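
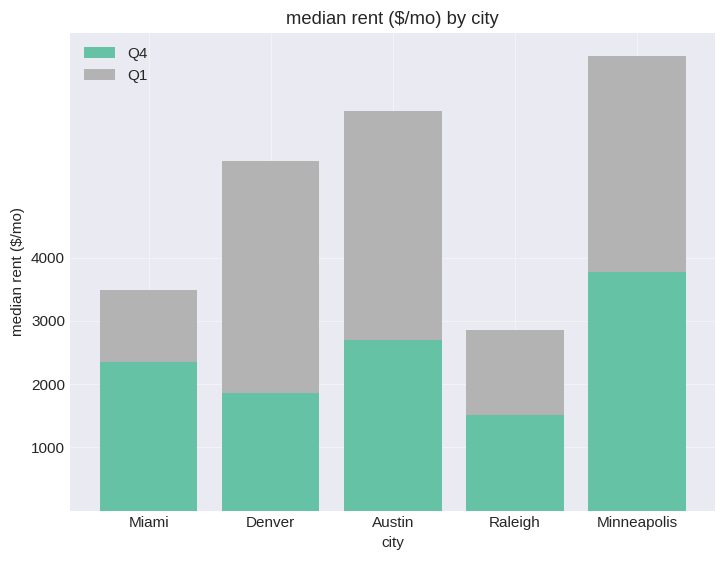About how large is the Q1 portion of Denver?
Q1 top ≈ 6000, bottom ≈ 2000; segment ≈ 4000.

≈ 4000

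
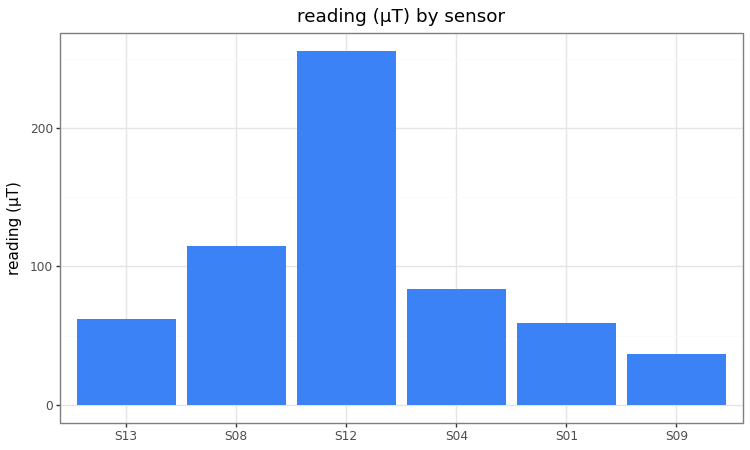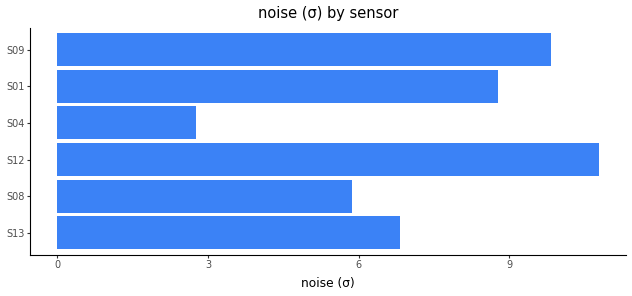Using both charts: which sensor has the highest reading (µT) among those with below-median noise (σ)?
Chart 2 median noise (σ) ≈ 8; below-median sensors: S13, S08, S04. Among those, S08 has the highest reading (µT) (≈ 125).

S08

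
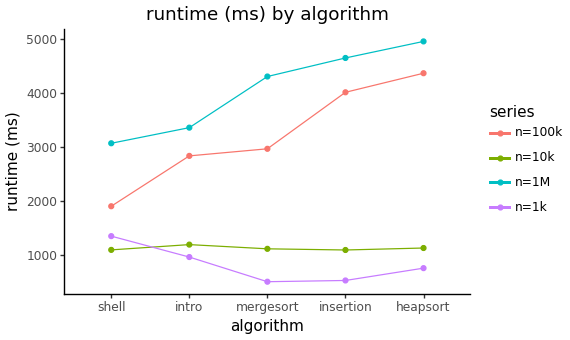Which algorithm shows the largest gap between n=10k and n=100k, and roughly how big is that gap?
heapsort, ≈ 3500 ms

heapsort: n=10k ≈ 1000, n=100k ≈ 4500 → gap ≈ 3500. Next-largest (insertion) is only ≈ 3000.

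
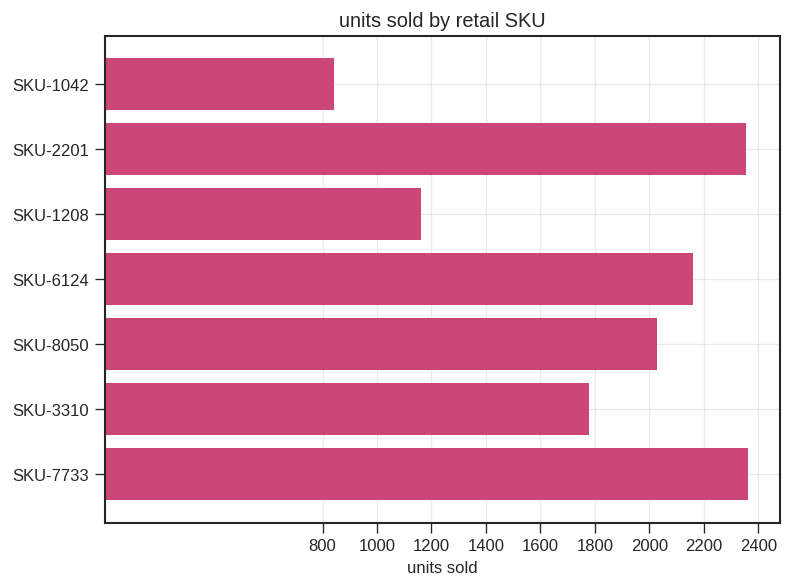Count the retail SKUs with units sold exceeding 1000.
Above 1000: SKU-2201, SKU-1208, SKU-6124, SKU-8050, SKU-3310, SKU-7733.

6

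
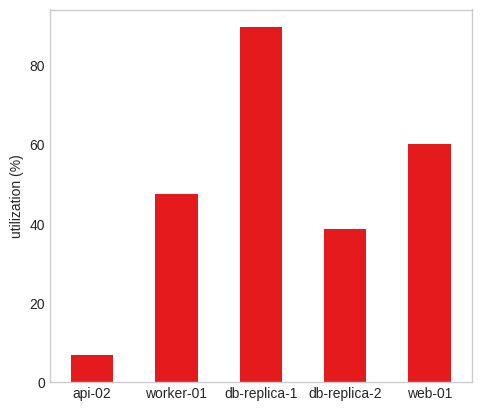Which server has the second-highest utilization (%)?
web-01

Top 3: db-replica-1 ≈ 90, web-01 ≈ 60, worker-01 ≈ 50.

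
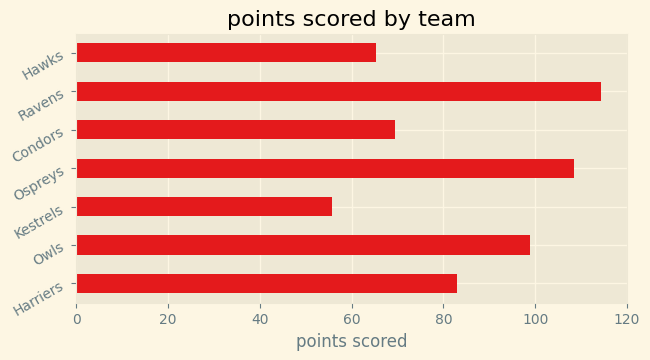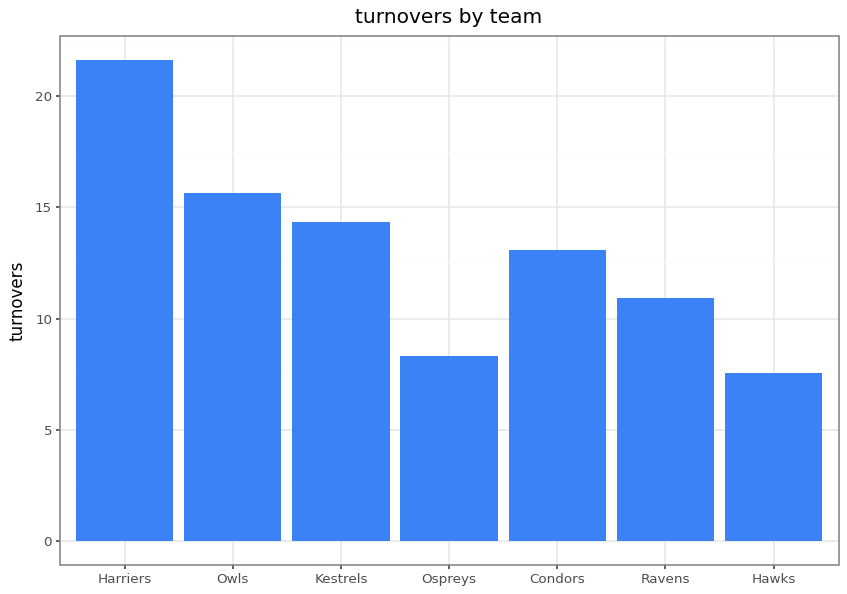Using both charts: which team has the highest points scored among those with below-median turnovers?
Ravens

Chart 2 median turnovers ≈ 14; below-median teams: Ospreys, Ravens, Hawks. Among those, Ravens has the highest points scored (≈ 120).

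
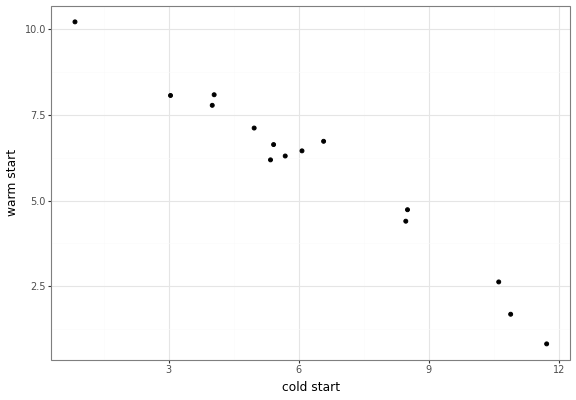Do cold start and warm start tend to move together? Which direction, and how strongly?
negative, strong

Points are negatively correlated; strong (|r| ≈ 1.0).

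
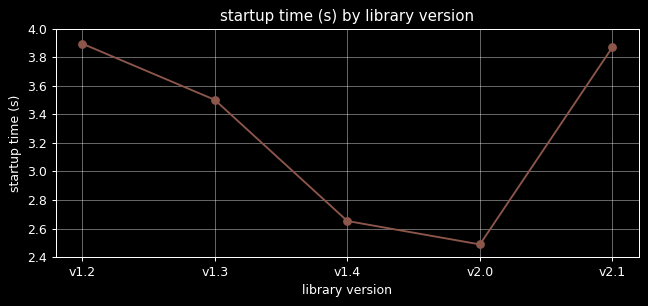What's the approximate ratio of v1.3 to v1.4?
v1.3 ≈ 3.6, v1.4 ≈ 2.6; 3.6/2.6 ≈ 1.38.

≈ 1.38×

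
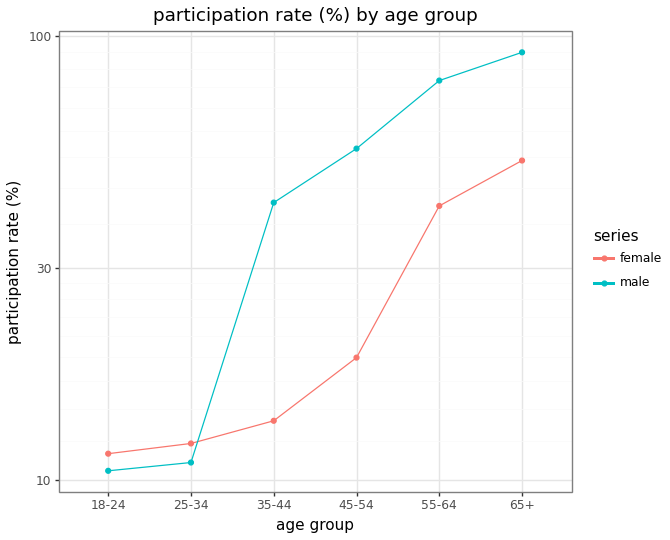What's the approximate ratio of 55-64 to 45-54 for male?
55-64 ≈ 80, 45-54 ≈ 60; 80/60 ≈ 1.33.

≈ 1.33×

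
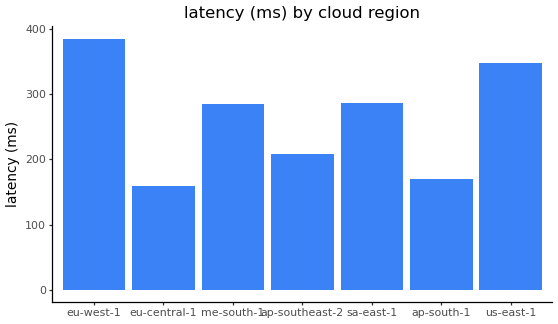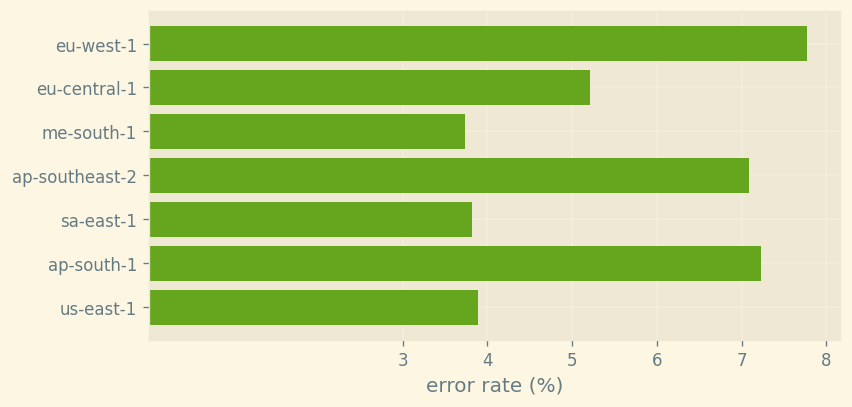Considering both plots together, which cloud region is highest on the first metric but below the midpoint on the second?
us-east-1

Chart 2 median error rate (%) ≈ 5; below-median cloud regions: me-south-1, sa-east-1, us-east-1. Among those, us-east-1 has the highest latency (ms) (≈ 350).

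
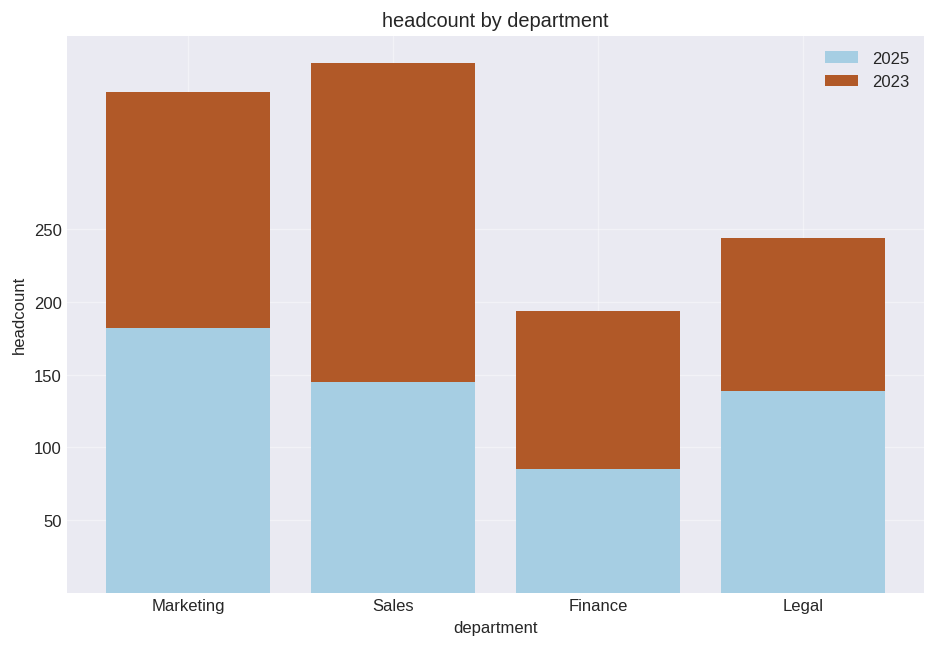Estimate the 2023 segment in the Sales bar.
≈ 200

2023 top ≈ 350, bottom ≈ 150; segment ≈ 200.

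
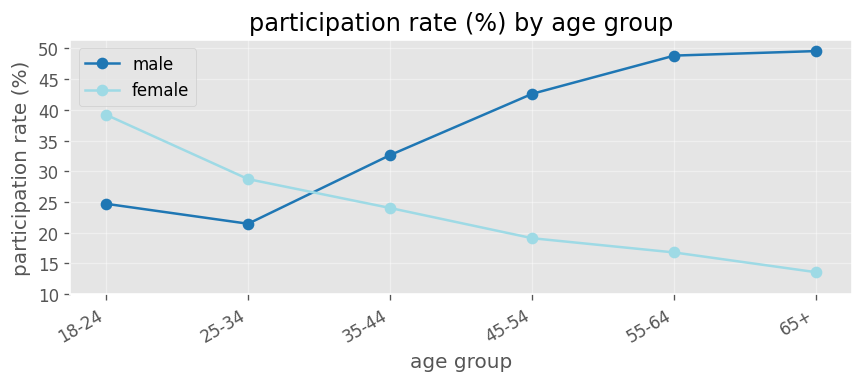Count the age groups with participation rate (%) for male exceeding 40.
Above 40: 45-54, 55-64, 65+.

3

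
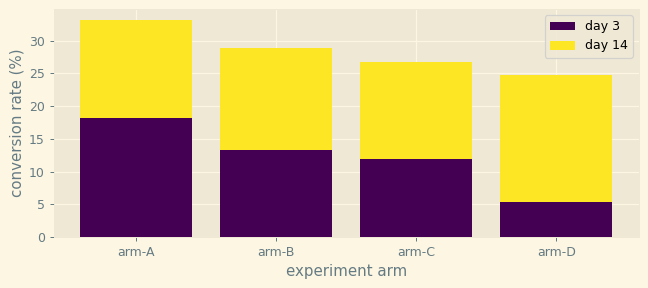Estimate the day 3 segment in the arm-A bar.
≈ 20

day 3 top ≈ 20, bottom ≈ 0; segment ≈ 20.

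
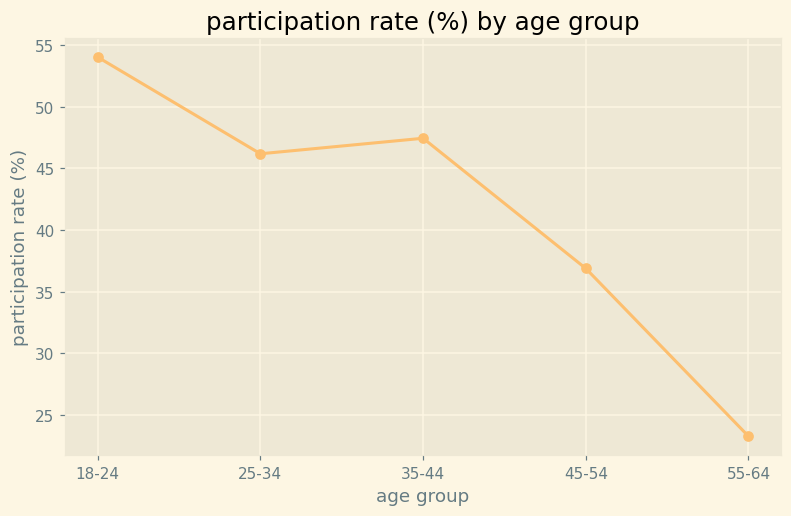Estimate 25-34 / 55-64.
25-34 ≈ 45, 55-64 ≈ 25; 45/25 ≈ 1.8.

≈ 1.8×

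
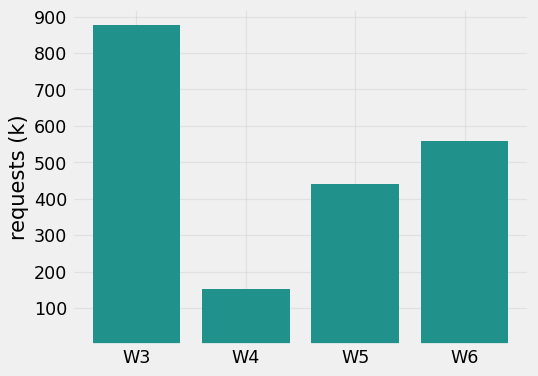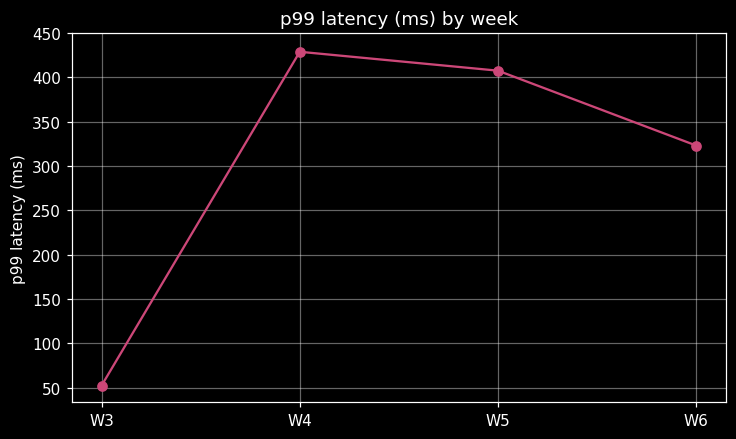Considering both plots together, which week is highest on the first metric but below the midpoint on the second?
Chart 2 median p99 latency (ms) ≈ 350; below-median weeks: W3, W6. Among those, W3 has the highest requests (k) (≈ 900).

W3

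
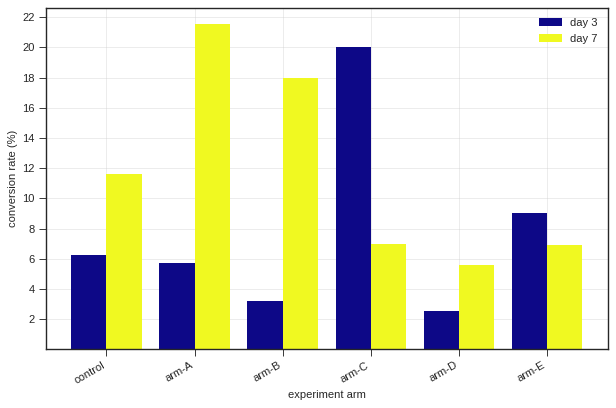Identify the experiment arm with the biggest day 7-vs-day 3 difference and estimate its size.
arm-A, ≈ 16 %

arm-A: day 7 ≈ 22, day 3 ≈ 6 → gap ≈ 16. Next-largest (arm-B) is only ≈ 14.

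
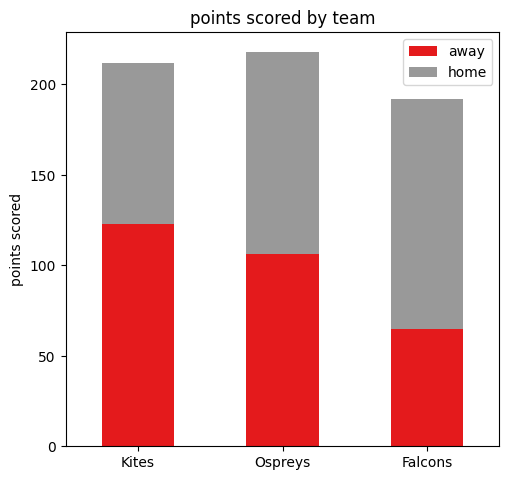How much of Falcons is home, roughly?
home top ≈ 200, bottom ≈ 60; segment ≈ 140.

≈ 140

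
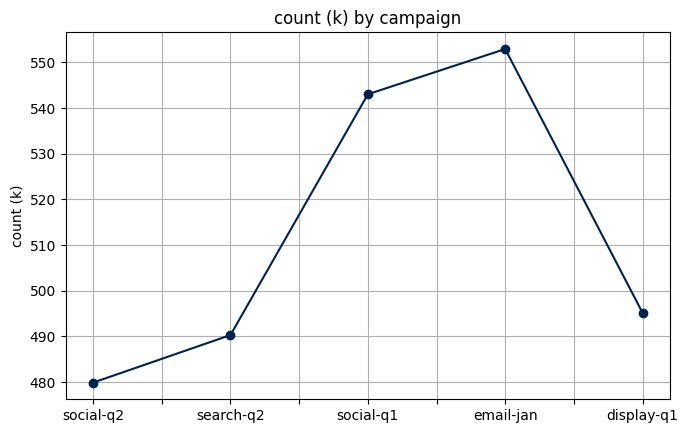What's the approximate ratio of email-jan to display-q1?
≈ 1.1×

email-jan ≈ 550, display-q1 ≈ 500; 550/500 ≈ 1.1.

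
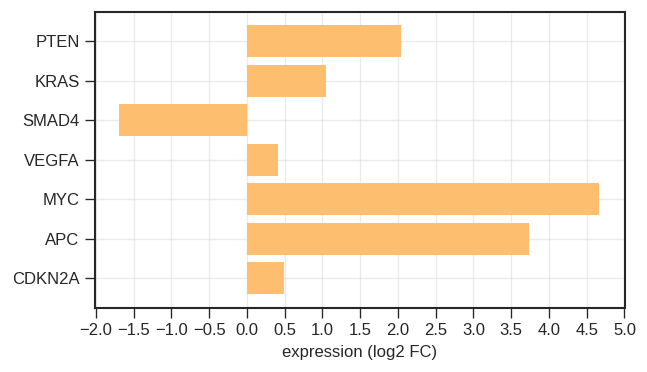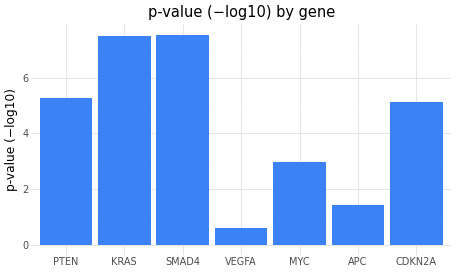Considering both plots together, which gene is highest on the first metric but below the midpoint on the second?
Chart 2 median p-value (−log10) ≈ 5; below-median genes: VEGFA, MYC, APC. Among those, MYC has the highest expression (log2 FC) (≈ 4.5).

MYC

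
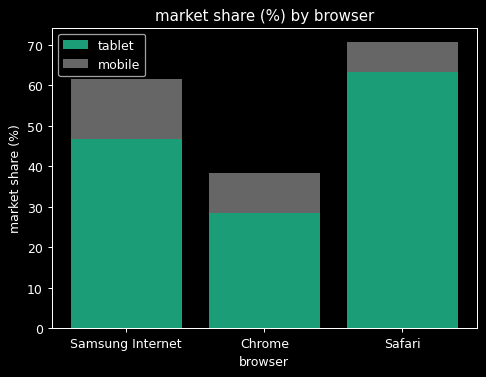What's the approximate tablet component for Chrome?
tablet top ≈ 30, bottom ≈ 0; segment ≈ 30.

≈ 30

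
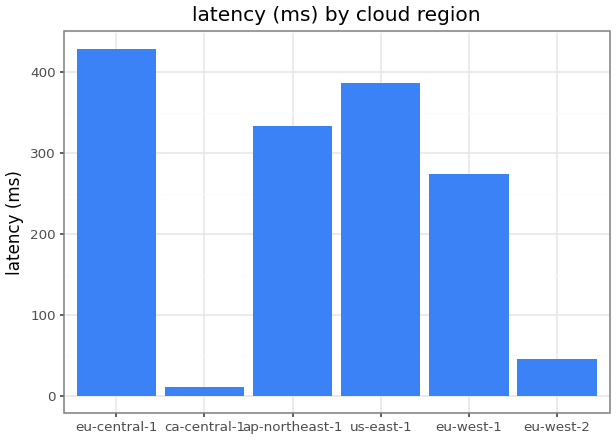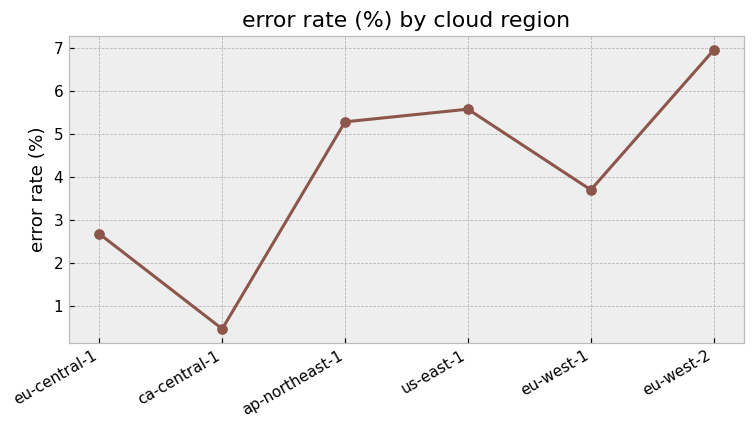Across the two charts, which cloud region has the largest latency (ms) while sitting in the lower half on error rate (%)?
eu-central-1

Chart 2 median error rate (%) ≈ 4; below-median cloud regions: eu-central-1, ca-central-1, eu-west-1. Among those, eu-central-1 has the highest latency (ms) (≈ 450).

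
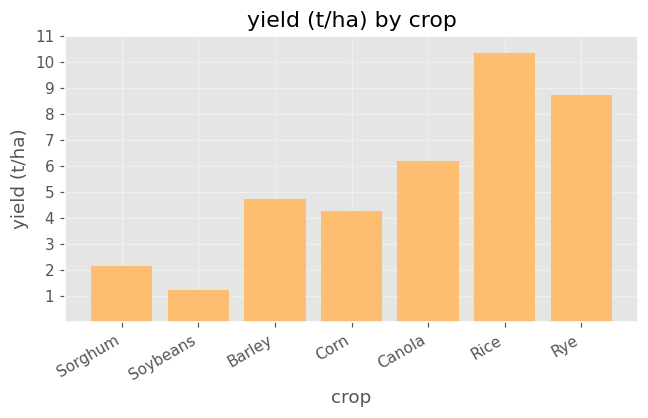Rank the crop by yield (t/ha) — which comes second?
Rye

Top 3: Rice ≈ 10, Rye ≈ 9, Canola ≈ 6.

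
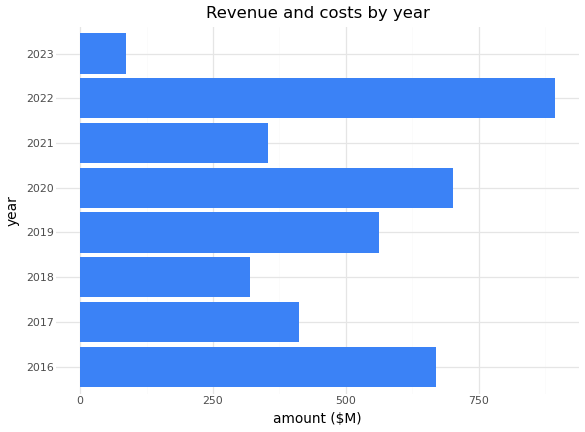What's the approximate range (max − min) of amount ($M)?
Max 2022 ≈ 900, min 2023 ≈ 100; range ≈ 800.

≈ 800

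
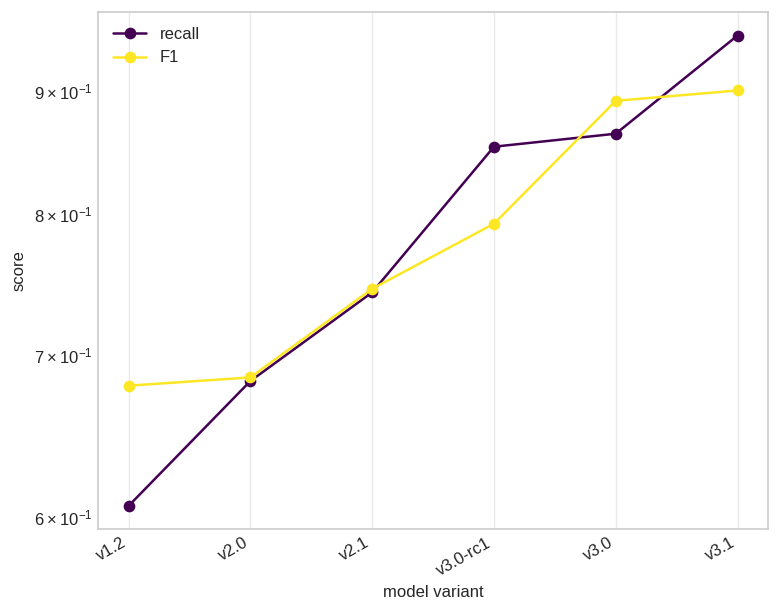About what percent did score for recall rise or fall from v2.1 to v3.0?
≈ +13.3%

v2.1 ≈ 0.75, v3.0 ≈ 0.85; (0.85 − 0.75) / 0.75 ≈ +13.3%.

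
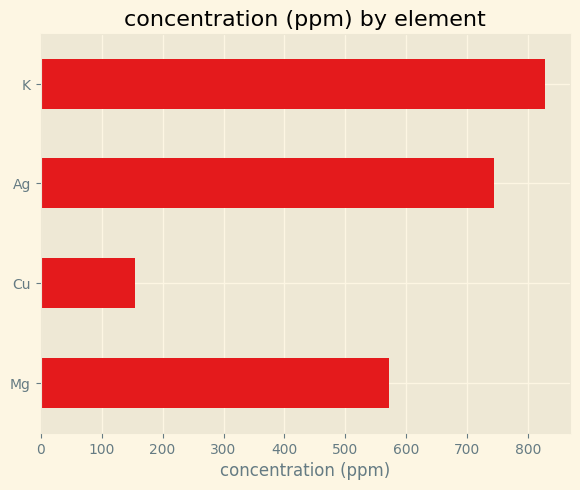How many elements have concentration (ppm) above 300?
3

Above 300: Mg, Ag, K.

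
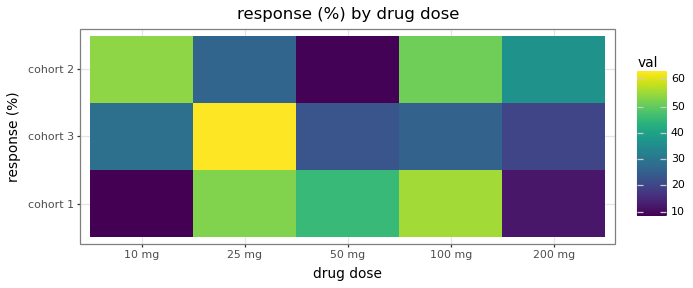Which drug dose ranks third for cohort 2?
200 mg

Top 4 for cohort 2: 10 mg ≈ 55, 100 mg ≈ 50, 200 mg ≈ 35, 25 mg ≈ 25.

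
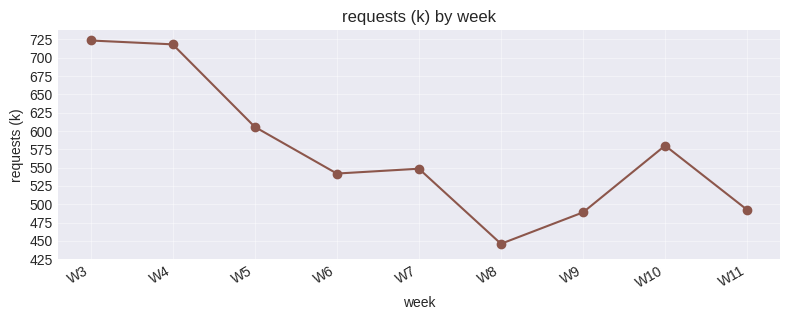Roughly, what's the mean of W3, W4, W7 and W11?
(725 + 725 + 550 + 500) / 4 ≈ 625.

≈ 625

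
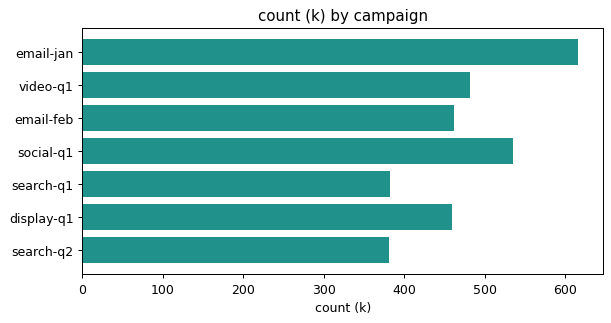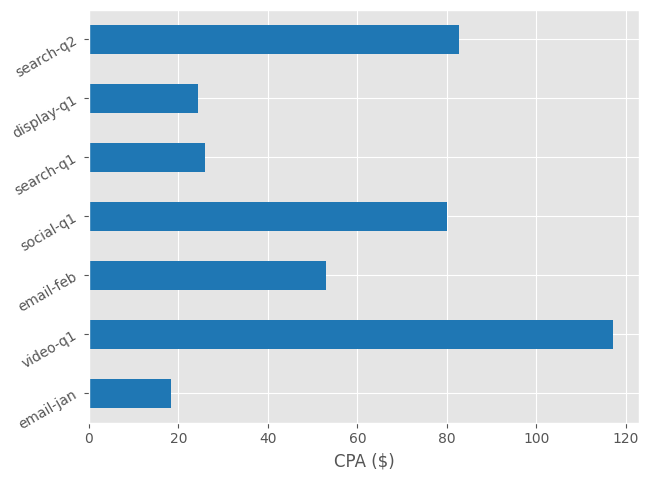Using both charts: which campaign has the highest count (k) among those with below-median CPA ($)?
email-jan

Chart 2 median CPA ($) ≈ 60; below-median campaigns: email-jan, search-q1, display-q1. Among those, email-jan has the highest count (k) (≈ 600).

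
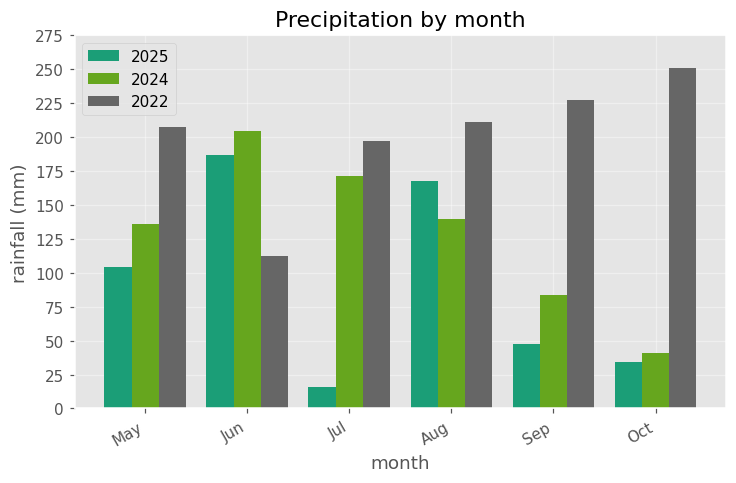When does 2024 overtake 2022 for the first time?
Jun

May: 2024 ≈ 125 vs 2022 ≈ 200 (not yet); Jun: 2024 ≈ 200 vs 2022 ≈ 100 (first crossover).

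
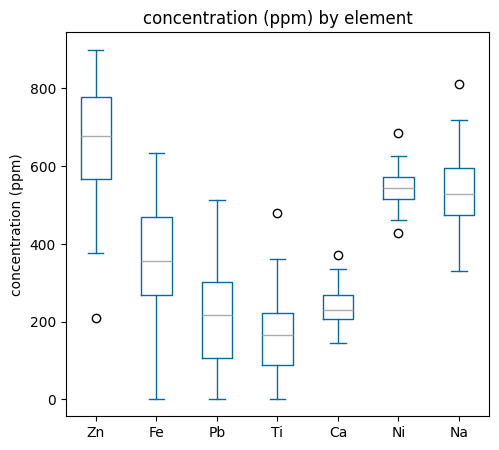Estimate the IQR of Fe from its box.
Q3 ≈ 450, Q1 ≈ 250; IQR ≈ 200.

≈ 200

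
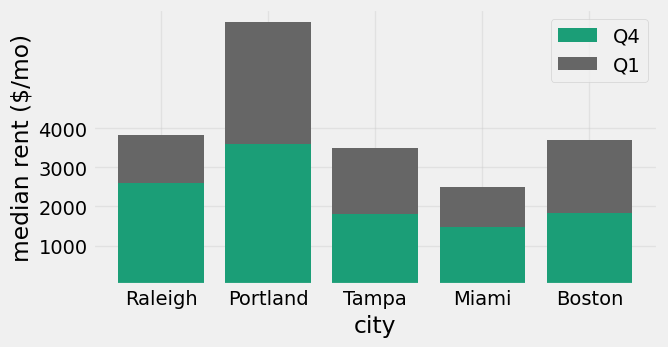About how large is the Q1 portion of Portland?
Q1 top ≈ 7000, bottom ≈ 4000; segment ≈ 3000.

≈ 3000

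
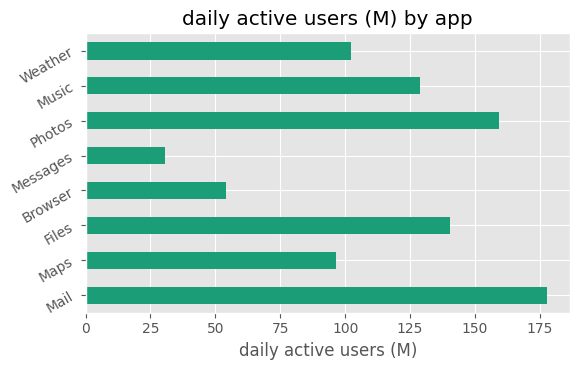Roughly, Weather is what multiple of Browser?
≈ 1.67×

Weather ≈ 100, Browser ≈ 60; 100/60 ≈ 1.67.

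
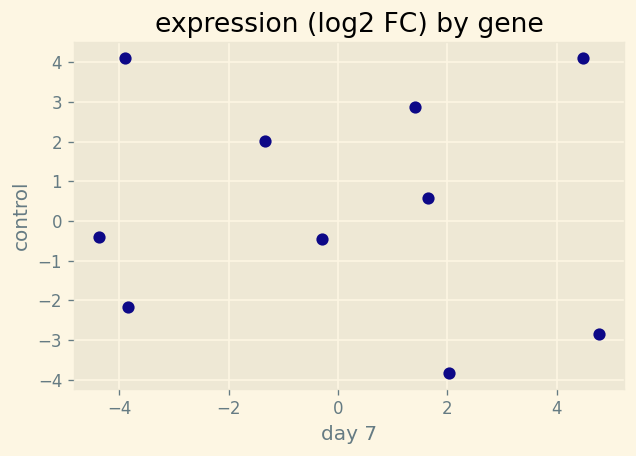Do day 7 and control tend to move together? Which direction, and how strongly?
Points are roughly uncorrelated; weak (|r| ≈ 0.1).

no clear correlation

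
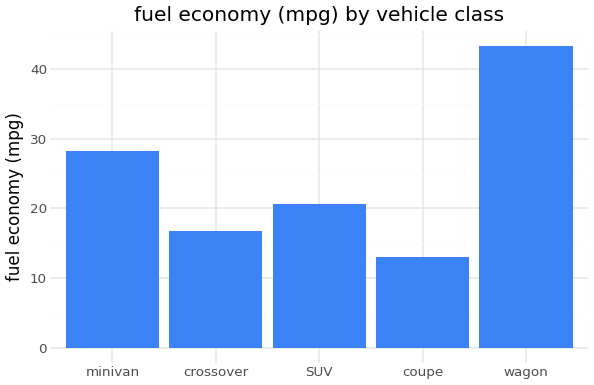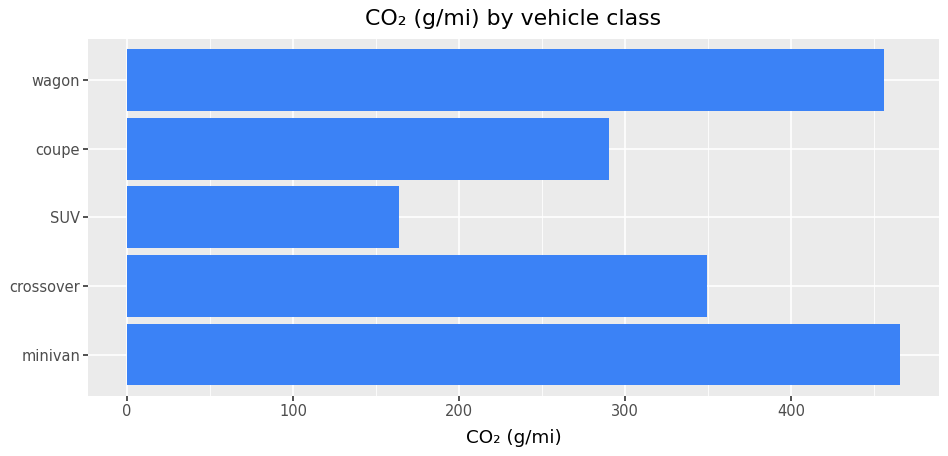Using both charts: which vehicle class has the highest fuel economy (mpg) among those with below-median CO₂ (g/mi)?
Chart 2 median CO₂ (g/mi) ≈ 350; below-median vehicle classes: SUV, coupe. Among those, SUV has the highest fuel economy (mpg) (≈ 20).

SUV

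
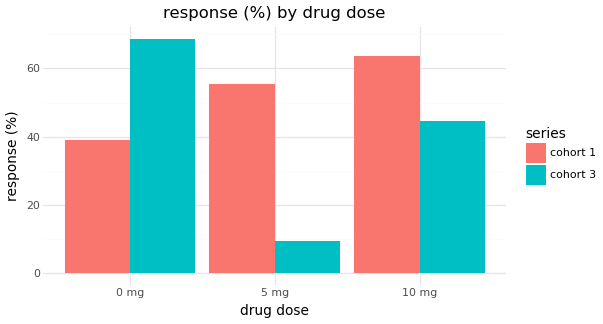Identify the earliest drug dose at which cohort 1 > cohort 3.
5 mg

0 mg: cohort 1 ≈ 40 vs cohort 3 ≈ 70 (not yet); 5 mg: cohort 1 ≈ 60 vs cohort 3 ≈ 10 (first crossover).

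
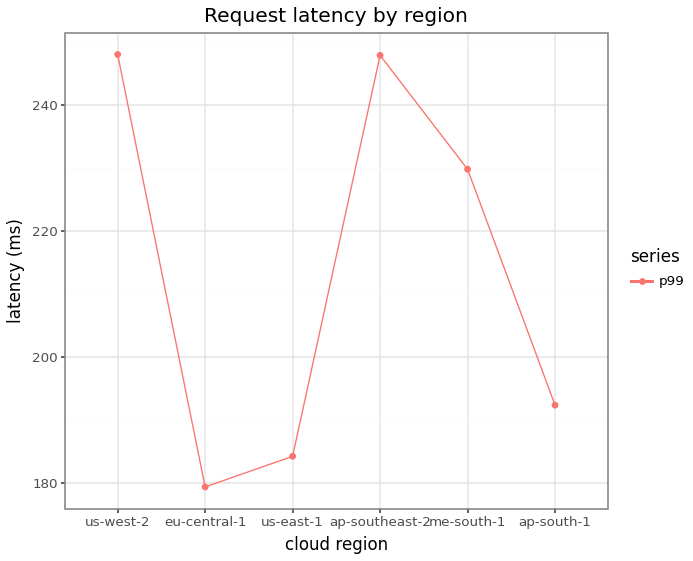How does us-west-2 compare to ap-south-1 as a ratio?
≈ 1.32×

us-west-2 ≈ 250, ap-south-1 ≈ 190; 250/190 ≈ 1.32.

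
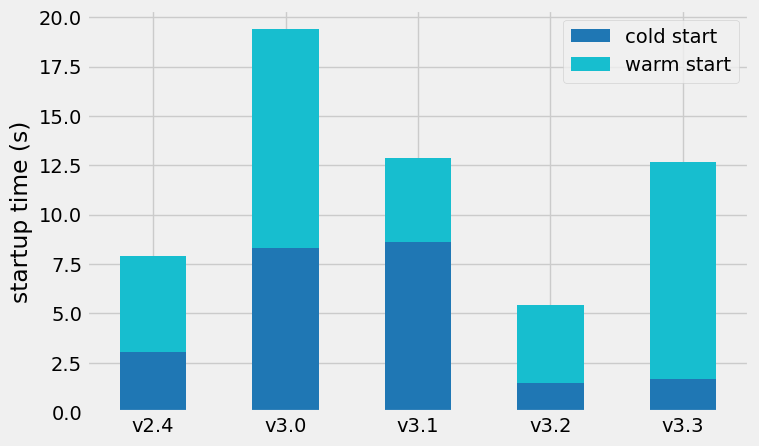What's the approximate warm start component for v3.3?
warm start top ≈ 12, bottom ≈ 2; segment ≈ 10.

≈ 10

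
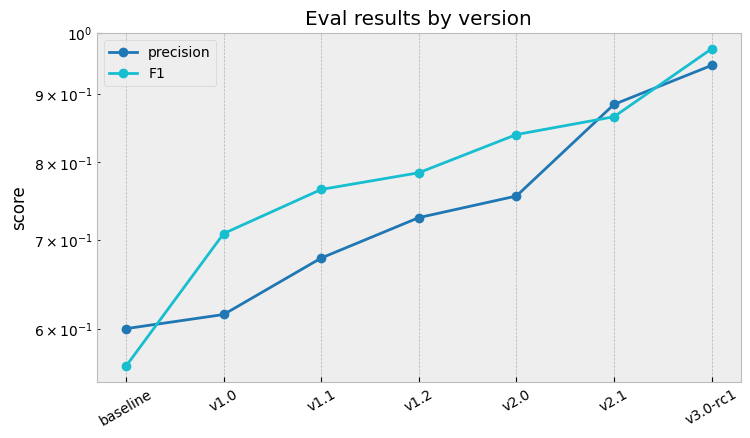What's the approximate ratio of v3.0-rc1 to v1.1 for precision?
≈ 1.36×

v3.0-rc1 ≈ 0.95, v1.1 ≈ 0.70; 0.95/0.70 ≈ 1.36.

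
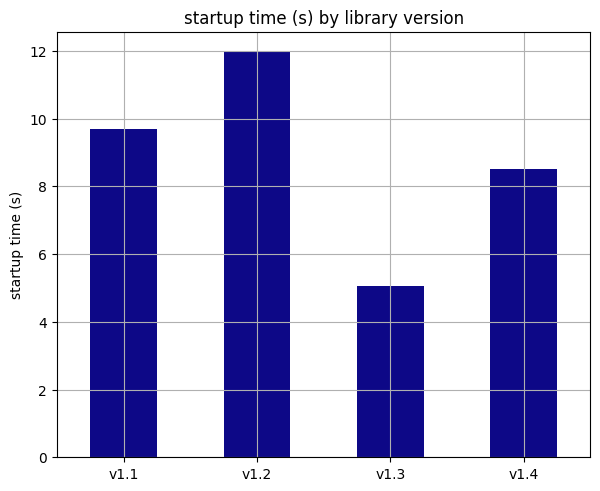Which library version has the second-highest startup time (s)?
v1.1

Top 3: v1.2 ≈ 12, v1.1 ≈ 10, v1.4 ≈ 9.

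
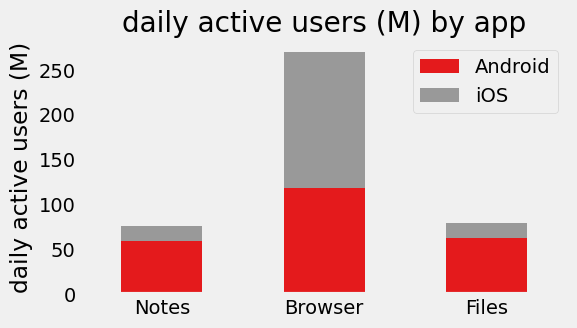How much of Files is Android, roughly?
Android top ≈ 75, bottom ≈ 0; segment ≈ 75.

≈ 75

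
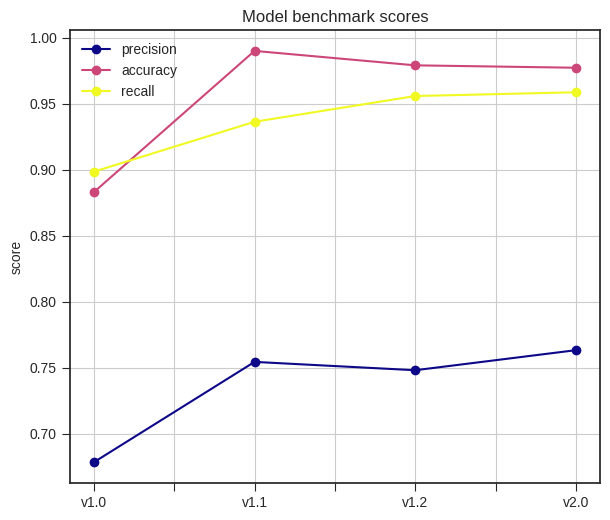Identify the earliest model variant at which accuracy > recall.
v1.0: accuracy ≈ 0.90 vs recall ≈ 0.90 (not yet); v1.1: accuracy ≈ 1.00 vs recall ≈ 0.95 (first crossover).

v1.1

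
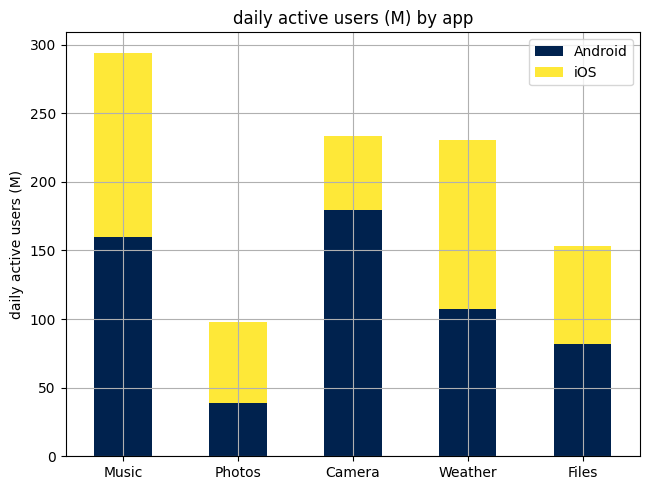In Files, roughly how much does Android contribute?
Android top ≈ 75, bottom ≈ 0; segment ≈ 75.

≈ 75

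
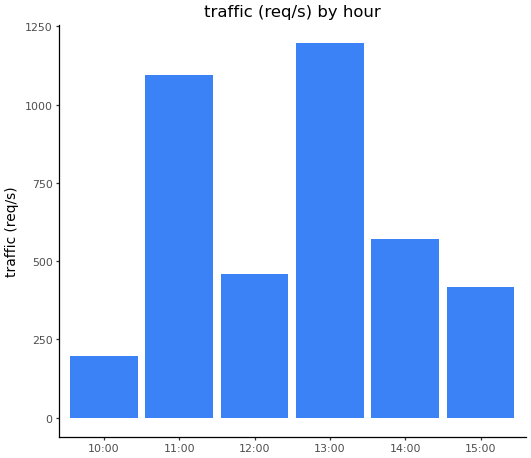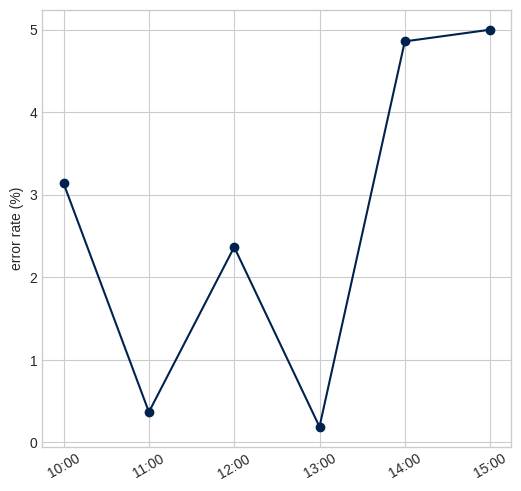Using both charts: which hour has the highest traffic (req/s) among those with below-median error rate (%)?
13:00

Chart 2 median error rate (%) ≈ 3; below-median hours: 11:00, 12:00, 13:00. Among those, 13:00 has the highest traffic (req/s) (≈ 1200).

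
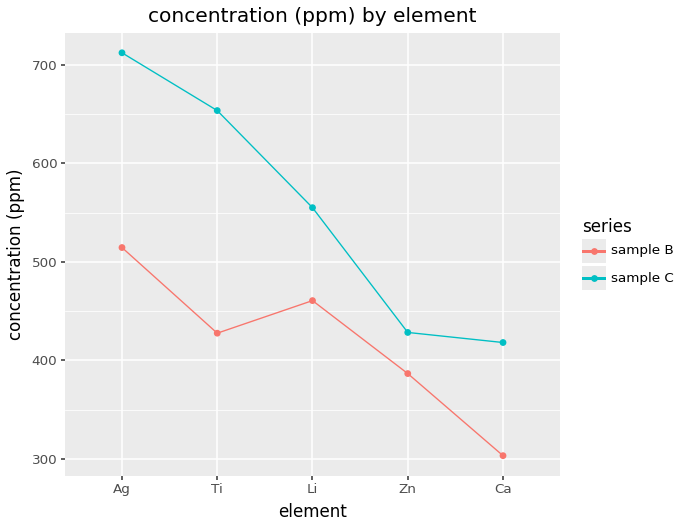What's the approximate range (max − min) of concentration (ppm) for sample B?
Max Ag ≈ 500, min Ca ≈ 300; range ≈ 200.

≈ 200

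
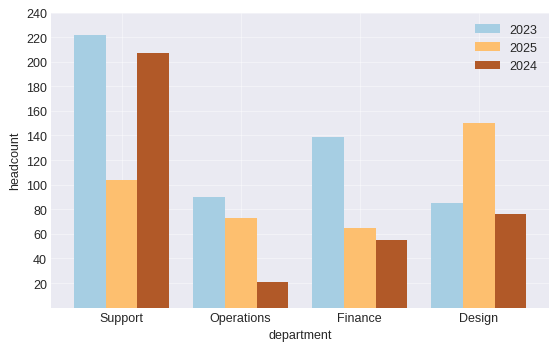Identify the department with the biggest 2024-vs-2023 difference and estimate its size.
Finance: 2024 ≈ 60, 2023 ≈ 140 → gap ≈ 80. Next-largest (Operations) is only ≈ 60.

Finance, ≈ 80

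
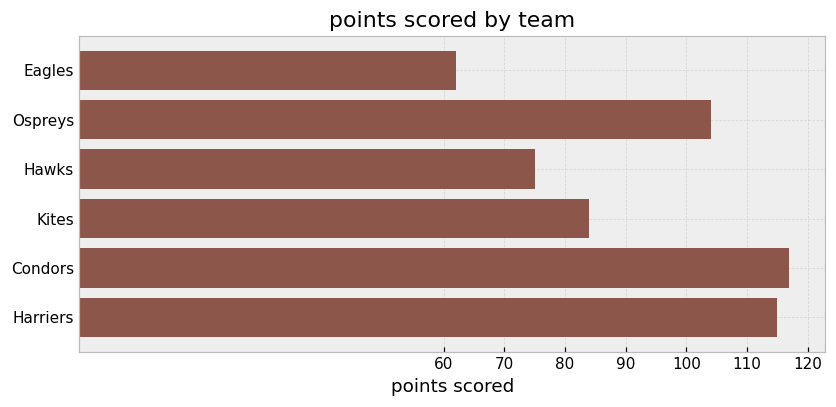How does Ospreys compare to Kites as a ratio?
Ospreys ≈ 100, Kites ≈ 80; 100/80 ≈ 1.25.

≈ 1.25×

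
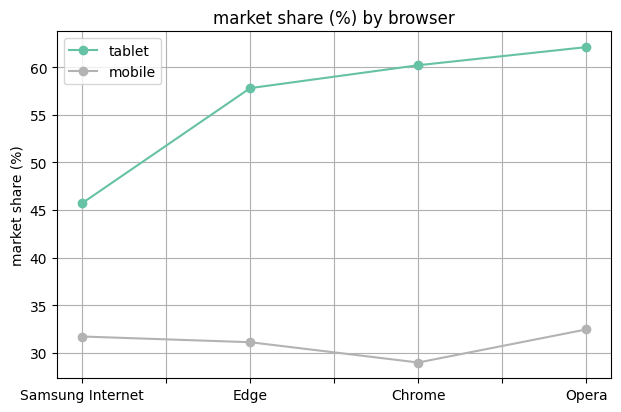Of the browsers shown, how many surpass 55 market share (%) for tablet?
Above 55: Edge, Chrome, Opera.

3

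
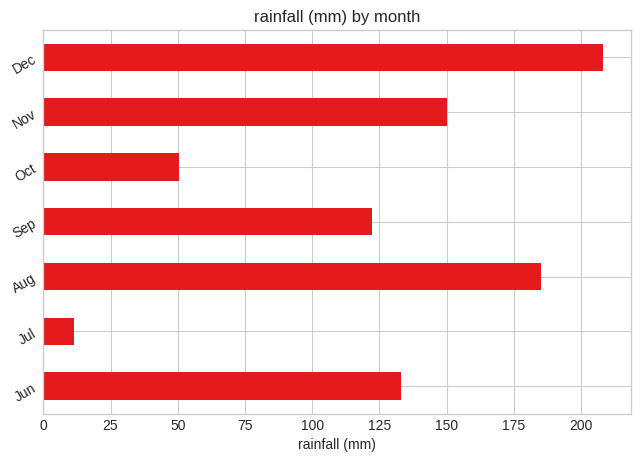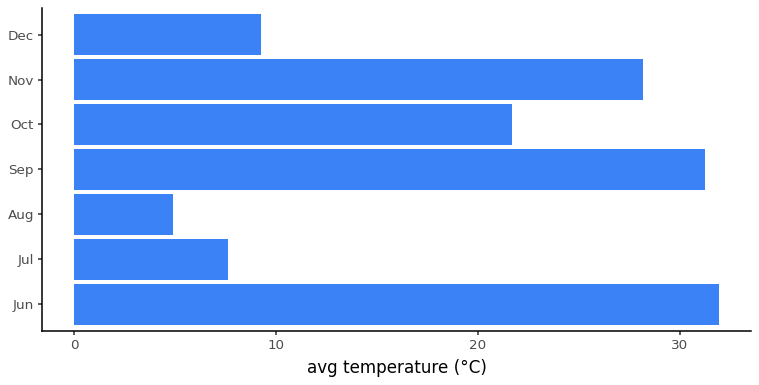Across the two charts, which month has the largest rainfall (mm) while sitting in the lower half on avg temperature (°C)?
Chart 2 median avg temperature (°C) ≈ 20; below-median months: Jul, Aug, Dec. Among those, Dec has the highest rainfall (mm) (≈ 200).

Dec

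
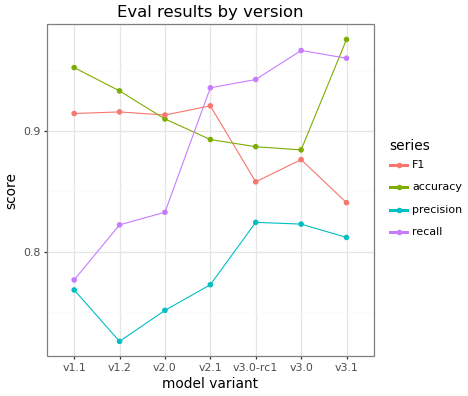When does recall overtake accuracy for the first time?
v2.0: recall ≈ 0.85 vs accuracy ≈ 0.90 (not yet); v2.1: recall ≈ 0.95 vs accuracy ≈ 0.90 (first crossover).

v2.1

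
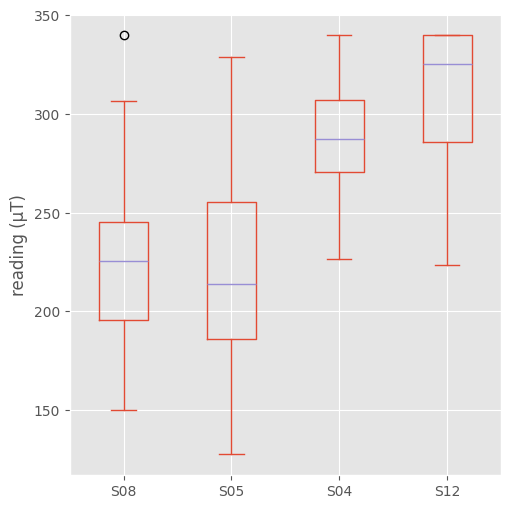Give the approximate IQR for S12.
Q3 ≈ 340, Q1 ≈ 290; IQR ≈ 50.

≈ 50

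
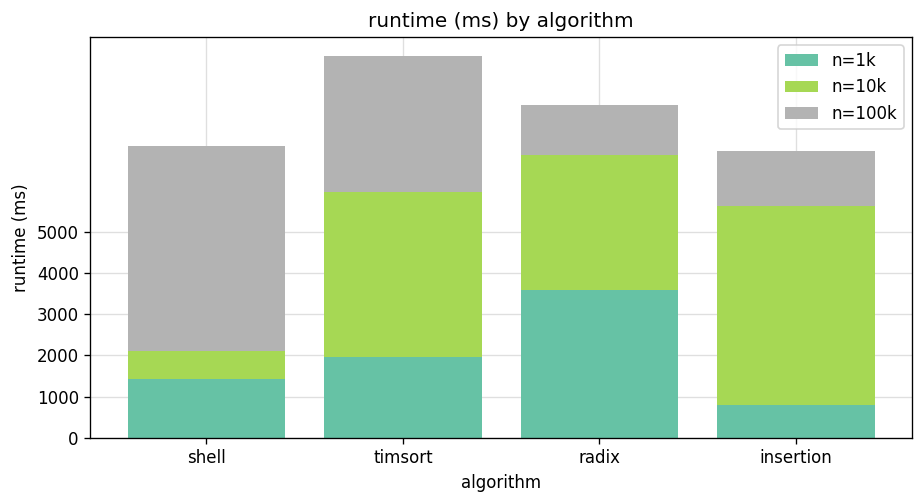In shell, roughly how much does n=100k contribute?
n=100k top ≈ 7000, bottom ≈ 2000; segment ≈ 5000.

≈ 5000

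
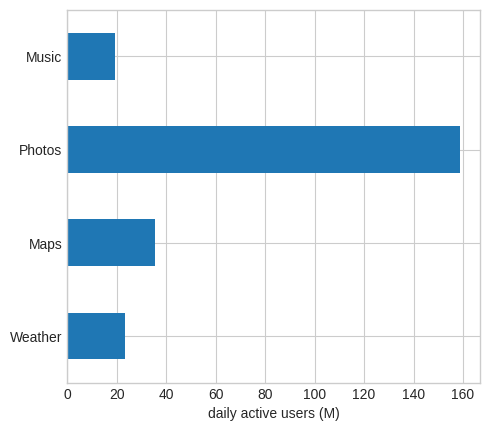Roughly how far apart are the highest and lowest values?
≈ 140

Max Photos ≈ 160, min Music ≈ 20; range ≈ 140.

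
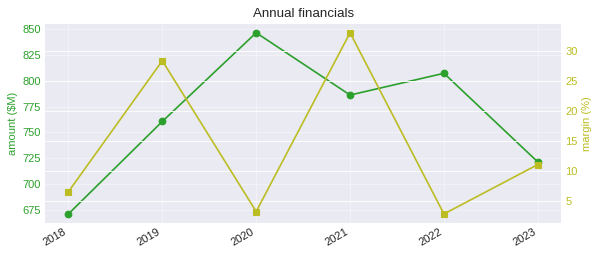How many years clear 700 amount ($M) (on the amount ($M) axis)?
Above 700: 2019, 2020, 2021, 2022, 2023.

5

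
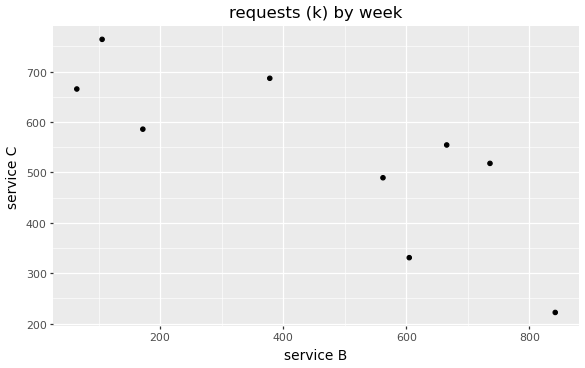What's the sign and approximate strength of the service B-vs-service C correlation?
negative, strong

Points are negatively correlated; strong (|r| ≈ 0.8).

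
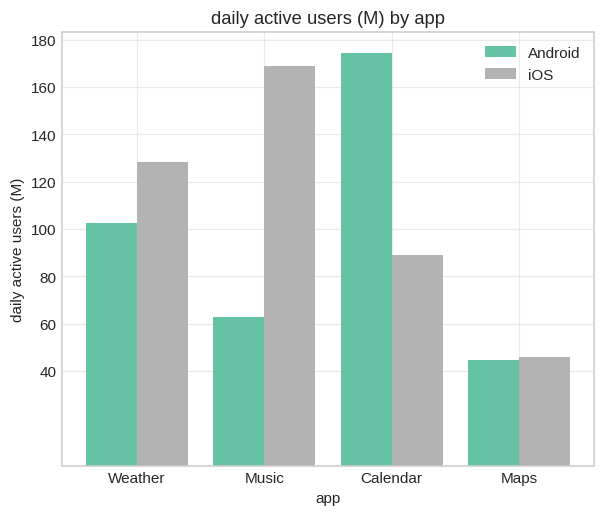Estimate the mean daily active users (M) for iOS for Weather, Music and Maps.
(120 + 160 + 40) / 3 ≈ 107.

≈ 107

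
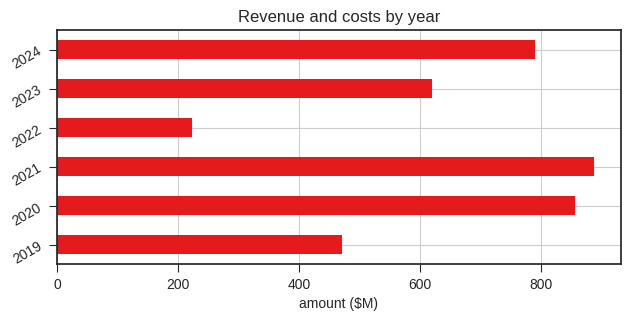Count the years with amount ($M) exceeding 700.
Above 700: 2020, 2021, 2024.

3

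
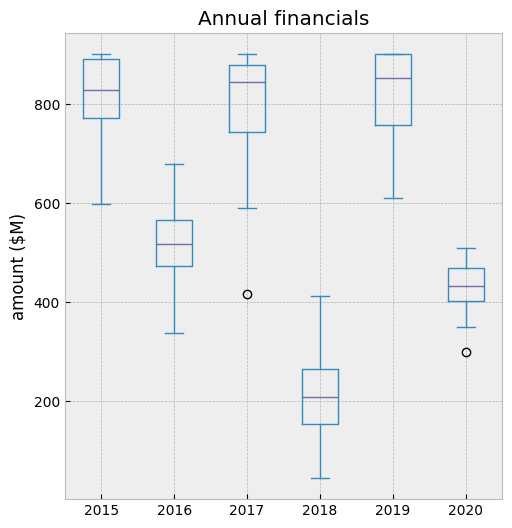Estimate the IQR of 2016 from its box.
≈ 100

Q3 ≈ 600, Q1 ≈ 500; IQR ≈ 100.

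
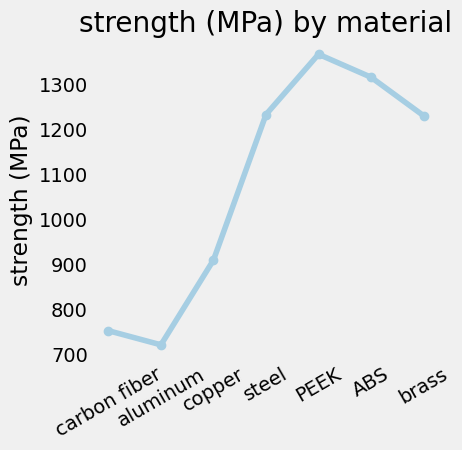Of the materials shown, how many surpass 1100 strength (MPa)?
Above 1100: steel, PEEK, ABS, brass.

4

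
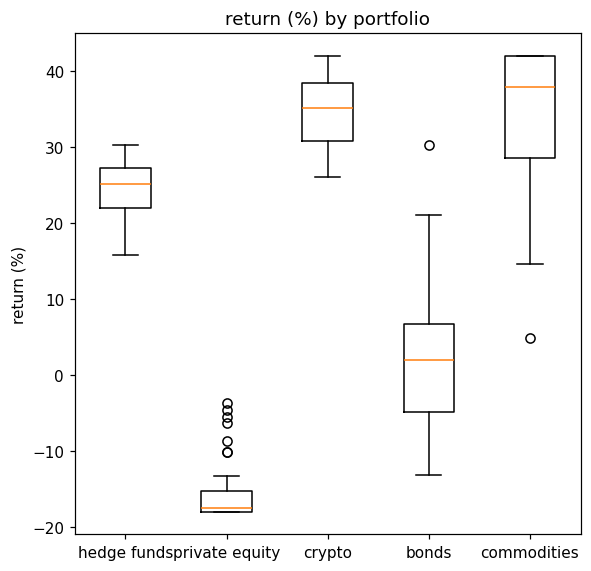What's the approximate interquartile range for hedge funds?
Q3 ≈ 25, Q1 ≈ 20; IQR ≈ 5.

≈ 5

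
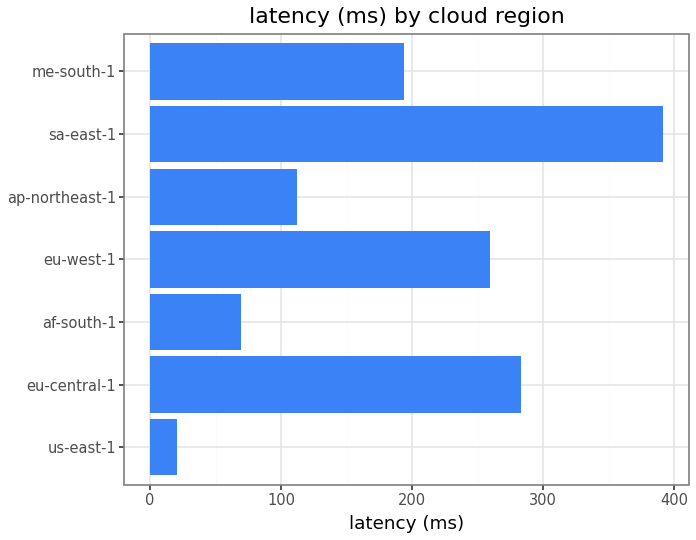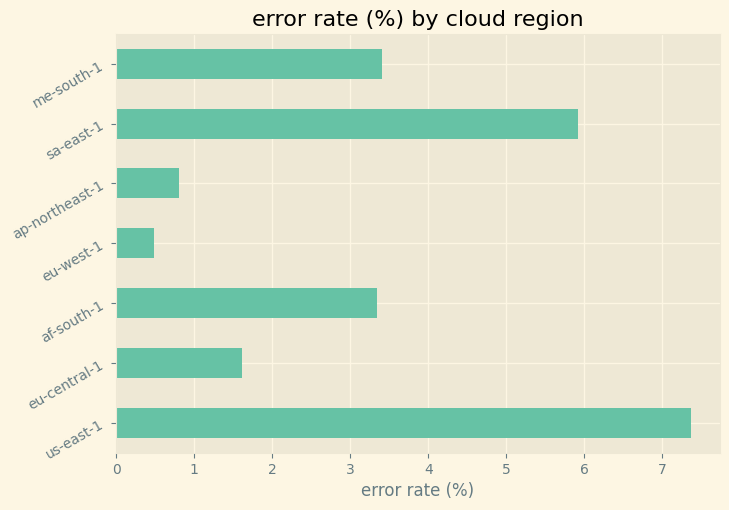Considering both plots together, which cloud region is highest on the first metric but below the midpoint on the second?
Chart 2 median error rate (%) ≈ 3; below-median cloud regions: eu-central-1, eu-west-1, ap-northeast-1. Among those, eu-central-1 has the highest latency (ms) (≈ 300).

eu-central-1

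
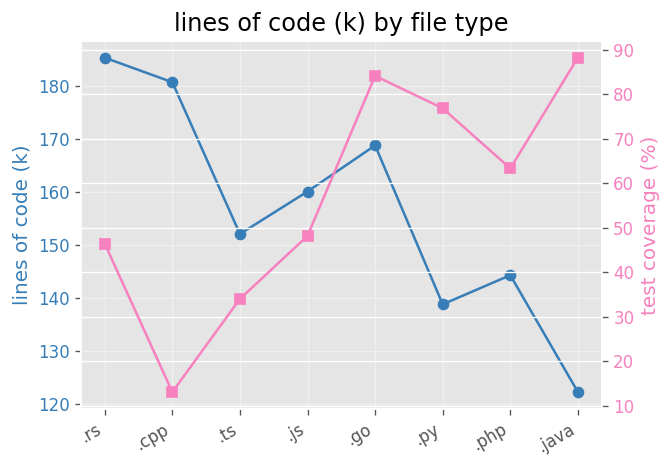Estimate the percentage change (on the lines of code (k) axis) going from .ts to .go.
≈ +13.3%

.ts ≈ 150, .go ≈ 170; (170 − 150) / 150 ≈ +13.3%.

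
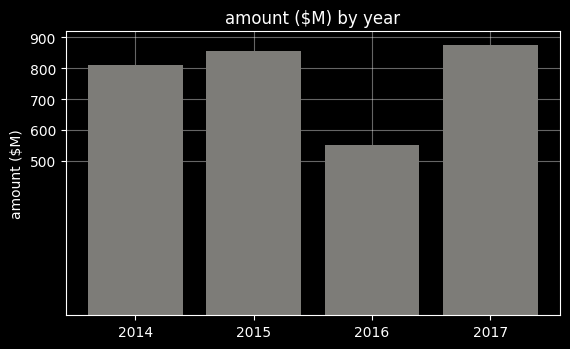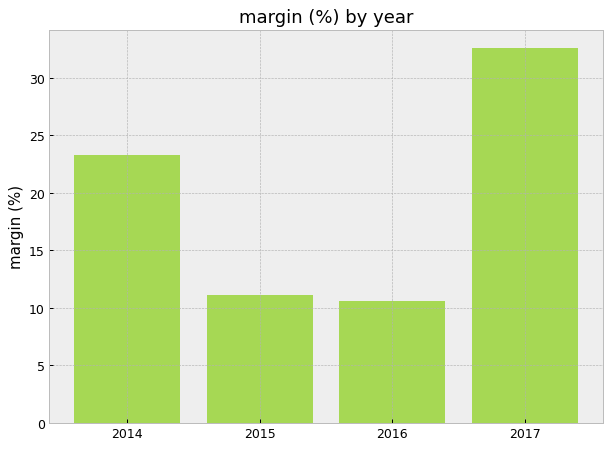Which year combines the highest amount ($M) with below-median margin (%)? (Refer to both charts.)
Chart 2 median margin (%) ≈ 15; below-median years: 2015, 2016. Among those, 2015 has the highest amount ($M) (≈ 900).

2015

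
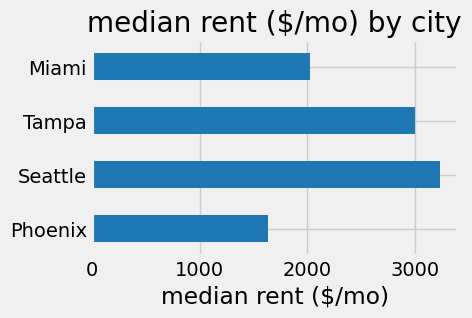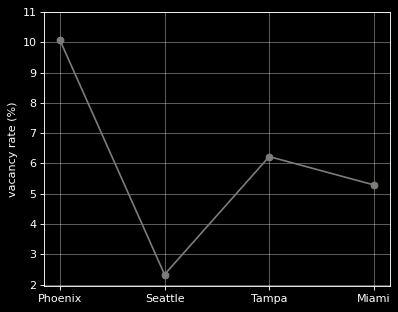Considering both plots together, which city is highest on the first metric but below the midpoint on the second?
Seattle

Chart 2 median vacancy rate (%) ≈ 6; below-median cities: Seattle, Miami. Among those, Seattle has the highest median rent ($/mo) (≈ 3000).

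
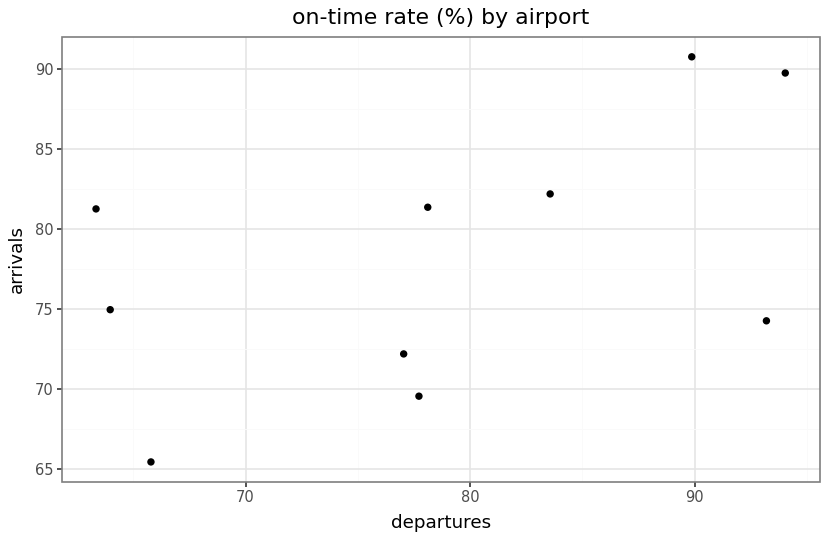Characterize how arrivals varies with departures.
positive, moderate

Points are positively correlated; moderate (|r| ≈ 0.5).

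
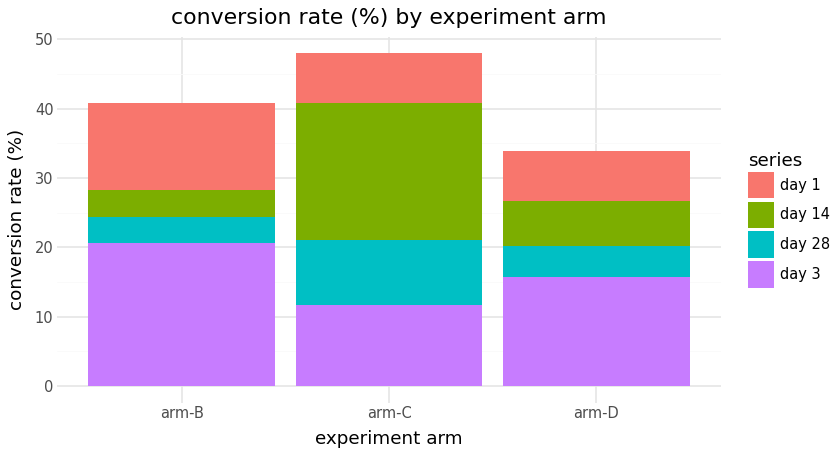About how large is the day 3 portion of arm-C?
day 3 top ≈ 10, bottom ≈ 0; segment ≈ 10.

≈ 10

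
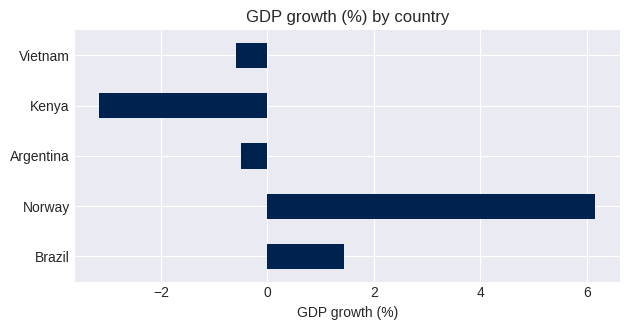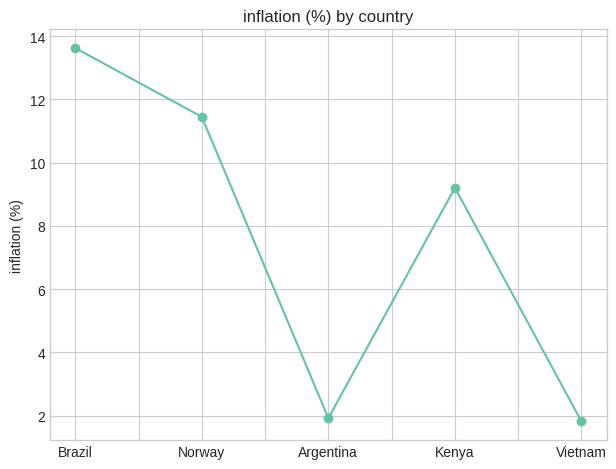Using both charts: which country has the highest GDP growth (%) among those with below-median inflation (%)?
Chart 2 median inflation (%) ≈ 10; below-median countries: Argentina, Vietnam. Among those, Argentina has the highest GDP growth (%) (≈ 0).

Argentina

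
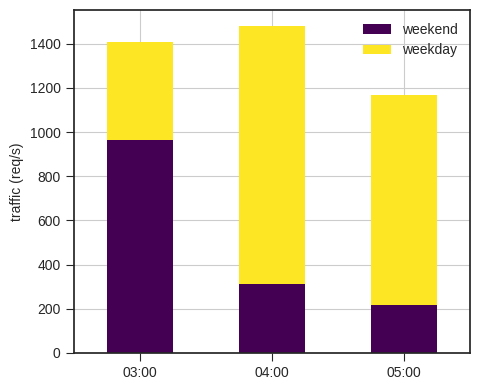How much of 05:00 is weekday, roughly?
≈ 1000

weekday top ≈ 1200, bottom ≈ 200; segment ≈ 1000.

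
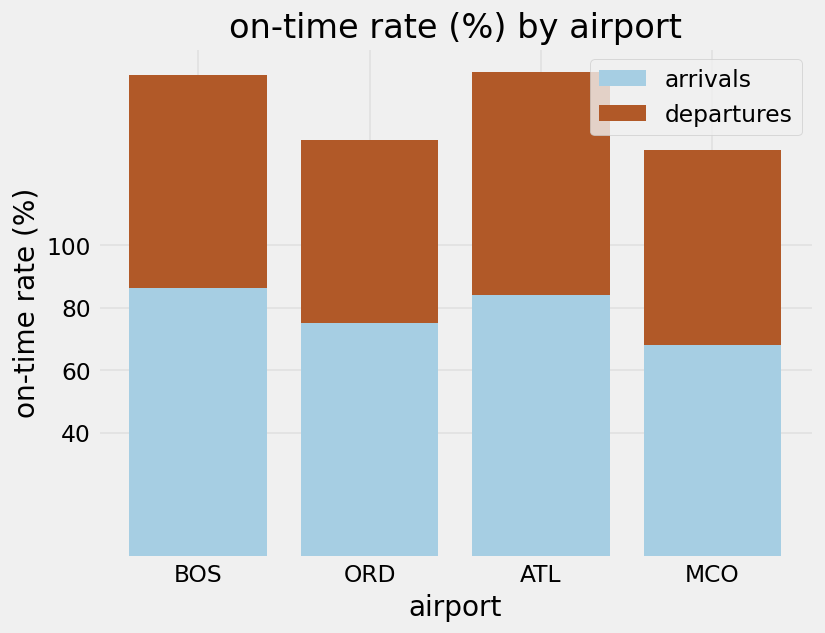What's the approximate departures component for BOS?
departures top ≈ 160, bottom ≈ 80; segment ≈ 80.

≈ 80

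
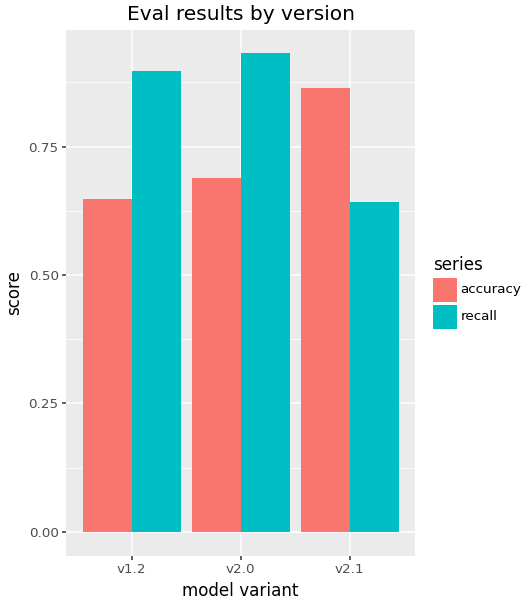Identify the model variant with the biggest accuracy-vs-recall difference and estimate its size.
v1.2: accuracy ≈ 0.6, recall ≈ 0.9 → gap ≈ 0.3. Next-largest (v2.0) is only ≈ 0.2.

v1.2, ≈ 0.3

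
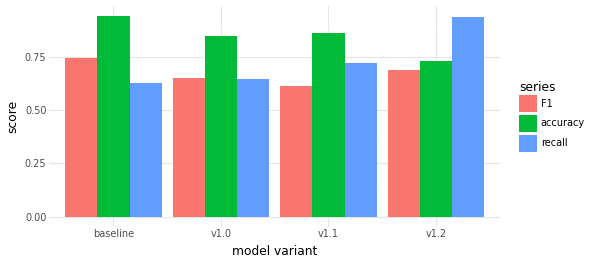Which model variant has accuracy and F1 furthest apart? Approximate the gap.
v1.1: accuracy ≈ 0.9, F1 ≈ 0.6 → gap ≈ 0.3. Next-largest (baseline) is only ≈ 0.2.

v1.1, ≈ 0.3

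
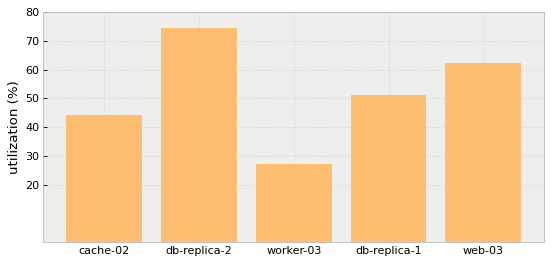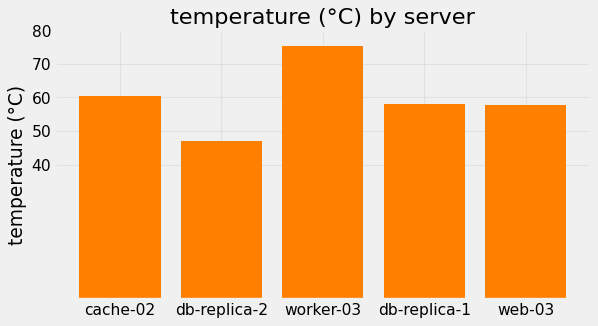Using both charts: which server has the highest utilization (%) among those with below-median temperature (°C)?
db-replica-2

Chart 2 median temperature (°C) ≈ 60; below-median servers: db-replica-2, web-03. Among those, db-replica-2 has the highest utilization (%) (≈ 70).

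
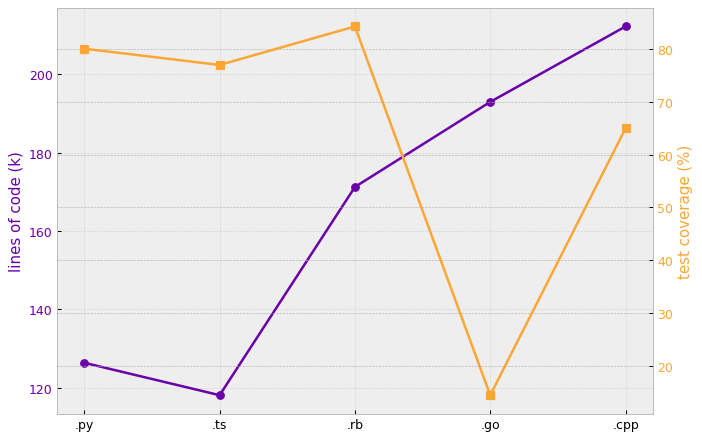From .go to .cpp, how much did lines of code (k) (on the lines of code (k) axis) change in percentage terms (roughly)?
≈ +10.5%

.go ≈ 190, .cpp ≈ 210; (210 − 190) / 190 ≈ +10.5%.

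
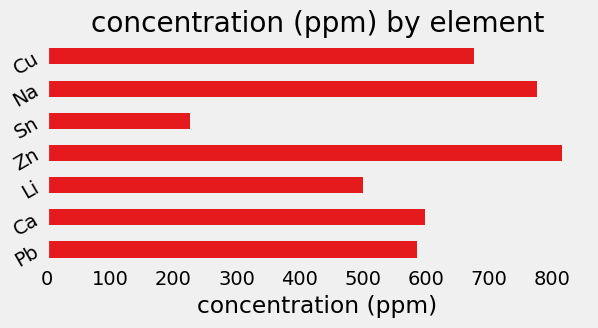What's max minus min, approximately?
≈ 600

Max Zn ≈ 800, min Sn ≈ 200; range ≈ 600.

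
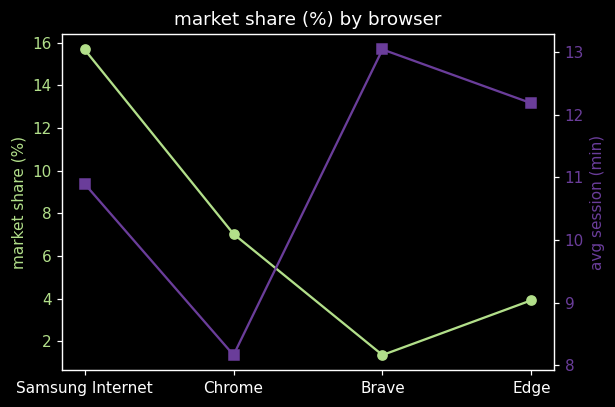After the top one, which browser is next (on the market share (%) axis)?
Top 3 (on the market share (%) axis): Samsung Internet ≈ 16, Chrome ≈ 8, Edge ≈ 4.

Chrome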